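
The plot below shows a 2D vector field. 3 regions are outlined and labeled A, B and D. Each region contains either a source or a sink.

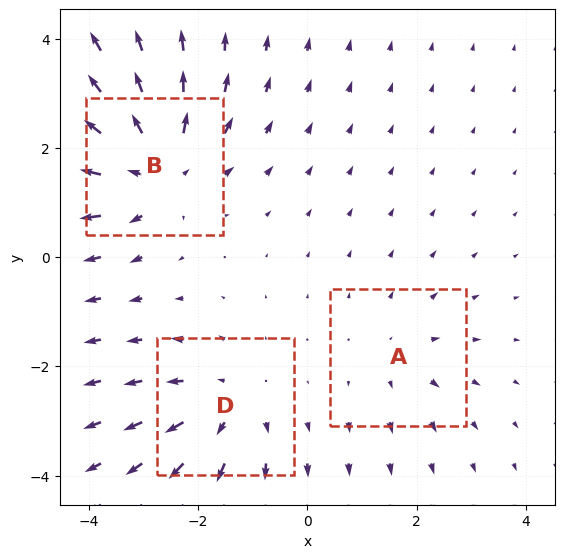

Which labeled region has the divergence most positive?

Divergence at each region's feature centre — A: about +2, B: about +4, D: about +3. Region B is most positive.

B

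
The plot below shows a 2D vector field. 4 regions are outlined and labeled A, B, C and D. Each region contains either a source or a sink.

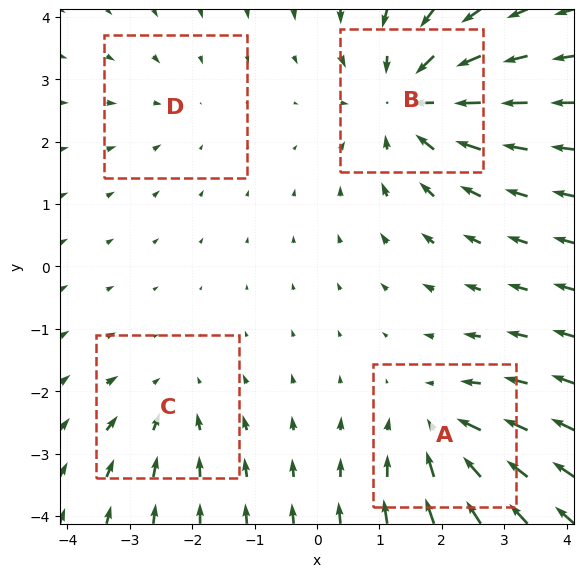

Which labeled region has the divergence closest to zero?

D

Divergence at each region's feature centre — A: about -4, B: about -6, C: about -3, D: about -2. Region D is closest to zero.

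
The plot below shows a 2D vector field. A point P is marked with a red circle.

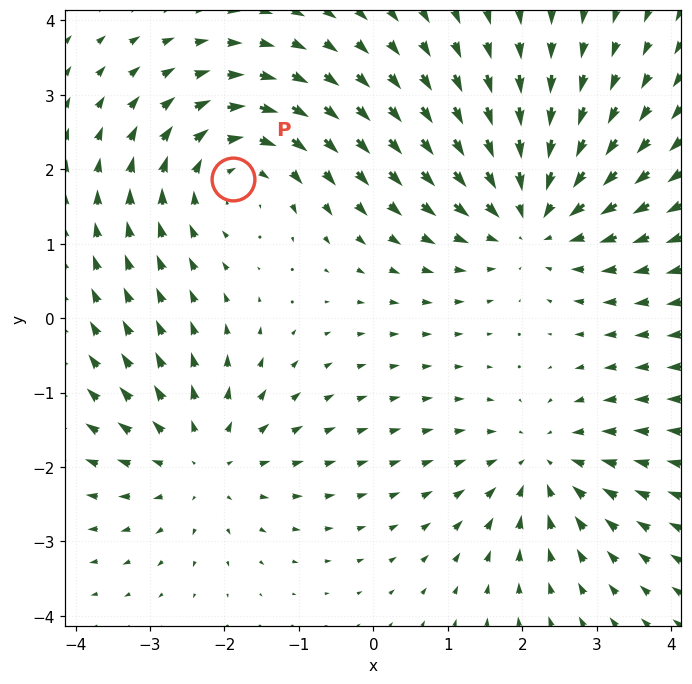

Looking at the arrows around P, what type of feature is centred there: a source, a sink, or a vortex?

At P (-1.9, 1.9) the arrows circulate clockwise. Divergence ≈0, curl about -3 — near-zero divergence with nonzero curl is a vortex.

vortex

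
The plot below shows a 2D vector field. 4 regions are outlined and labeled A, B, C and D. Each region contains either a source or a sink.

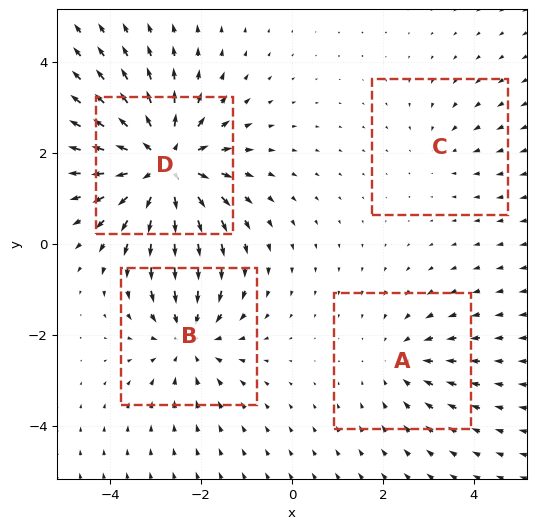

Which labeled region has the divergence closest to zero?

Divergence at each region's feature centre — A: about -3, B: about -4, C: about -2, D: about +6. Region C is closest to zero.

C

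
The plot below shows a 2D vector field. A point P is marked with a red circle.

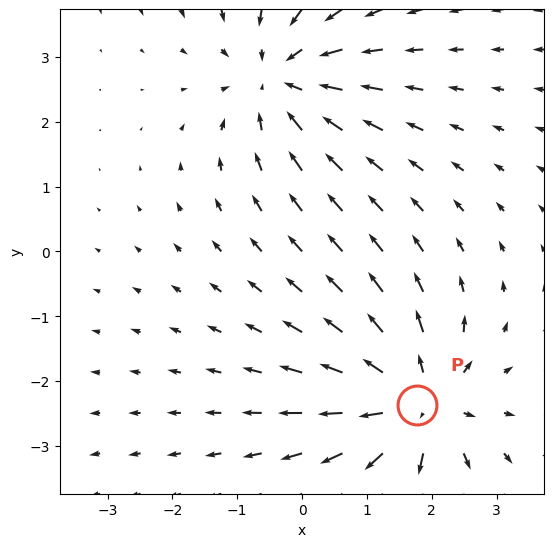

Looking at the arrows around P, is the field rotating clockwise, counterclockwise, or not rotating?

not rotating

Near P at (1.8, -2.4) the arrows show no circulation. The curl there is ≈0.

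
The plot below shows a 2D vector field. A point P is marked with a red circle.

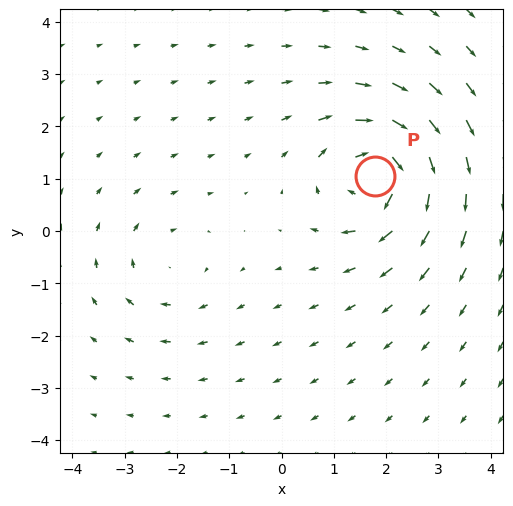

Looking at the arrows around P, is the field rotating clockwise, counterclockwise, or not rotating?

clockwise

Near P at (1.8, 1.1) the arrows circulate clockwise. The curl (z-component) there is about -6; negative curl means clockwise rotation.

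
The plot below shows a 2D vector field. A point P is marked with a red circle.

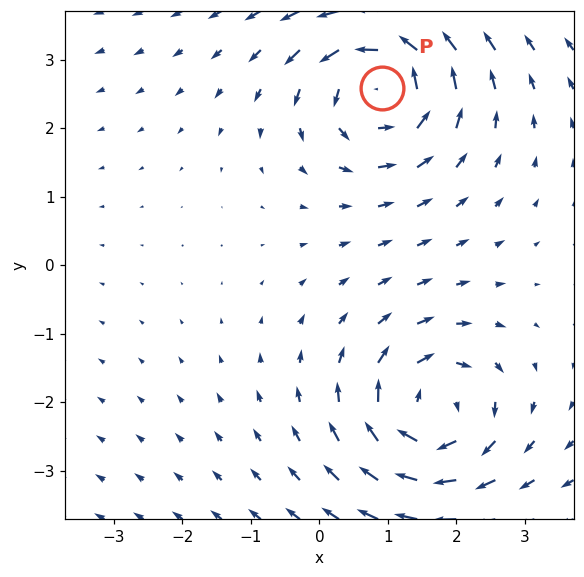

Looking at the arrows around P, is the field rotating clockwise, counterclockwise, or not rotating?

Near P at (0.9, 2.6) the arrows circulate counterclockwise. The curl (z-component) there is about +5; positive curl means counterclockwise rotation.

counterclockwise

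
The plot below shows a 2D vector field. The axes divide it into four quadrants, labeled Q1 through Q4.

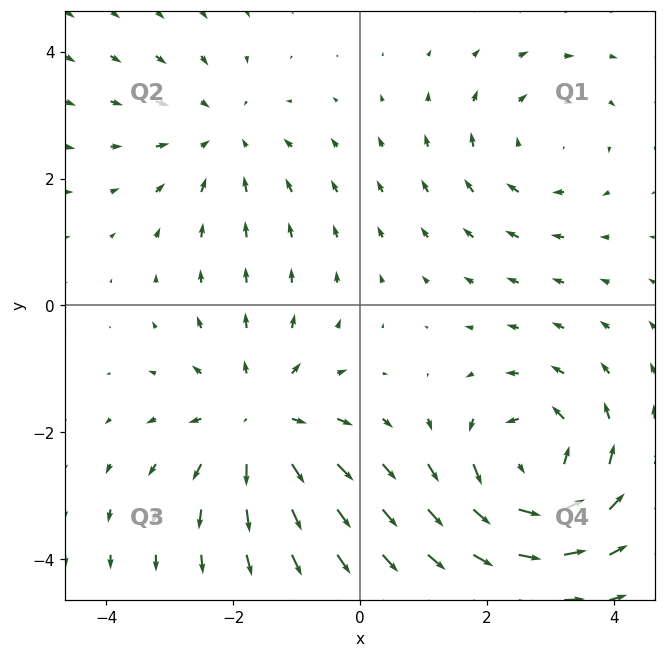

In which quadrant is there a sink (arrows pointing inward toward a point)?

The sink sits at approximately (-2.2, 2.7), which lies in quadrant Q2. The divergence there is about -3, negative as expected for a sink.

Q2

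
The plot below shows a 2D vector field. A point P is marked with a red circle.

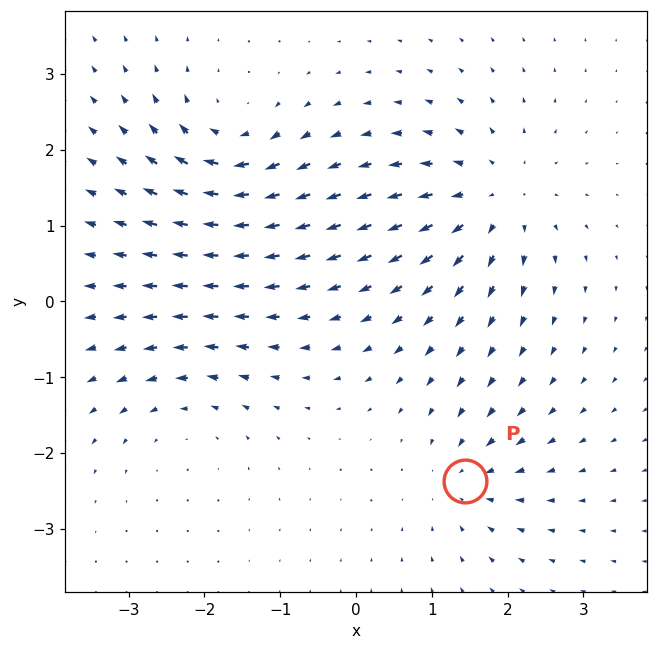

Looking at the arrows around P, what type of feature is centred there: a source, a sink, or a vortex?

At P (1.4, -2.4) the arrows converge inward. Divergence about -4, curl ≈0 — negative divergence with near-zero curl is a sink.

sink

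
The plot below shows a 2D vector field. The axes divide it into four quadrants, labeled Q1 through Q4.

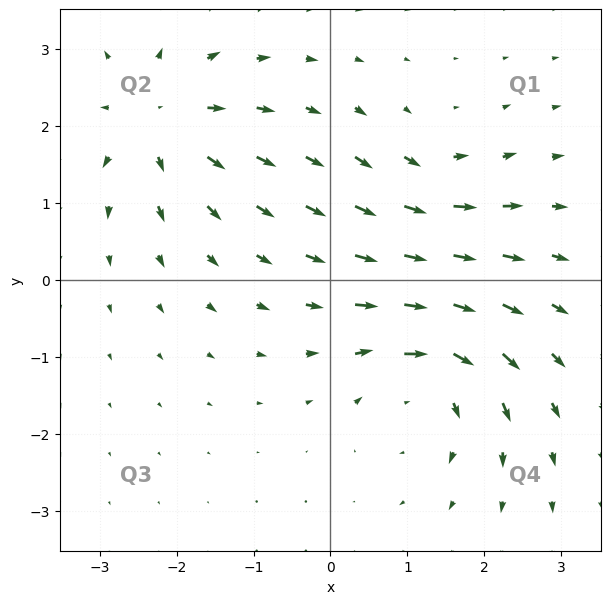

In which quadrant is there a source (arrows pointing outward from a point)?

Q2

The source sits at approximately (-2.2, 2.1), which lies in quadrant Q2. The divergence there is about +5, positive as expected for a source.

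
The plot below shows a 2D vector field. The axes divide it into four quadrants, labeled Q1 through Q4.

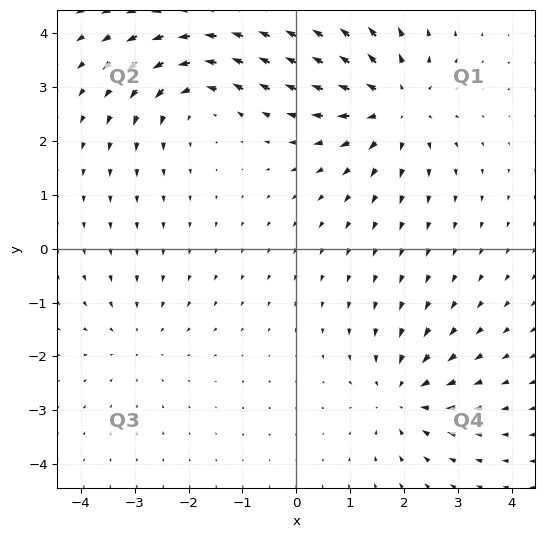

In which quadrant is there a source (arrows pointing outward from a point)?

Q1

The source sits at approximately (1.8, 2.7), which lies in quadrant Q1. The divergence there is about +5, positive as expected for a source.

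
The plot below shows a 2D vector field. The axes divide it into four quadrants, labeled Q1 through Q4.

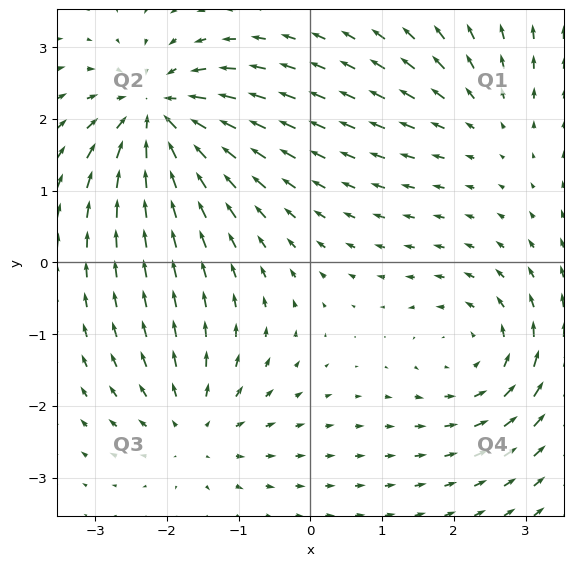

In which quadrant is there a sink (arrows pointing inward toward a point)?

The sink sits at approximately (-2.1, 2.1), which lies in quadrant Q2. The divergence there is about -7, negative as expected for a sink.

Q2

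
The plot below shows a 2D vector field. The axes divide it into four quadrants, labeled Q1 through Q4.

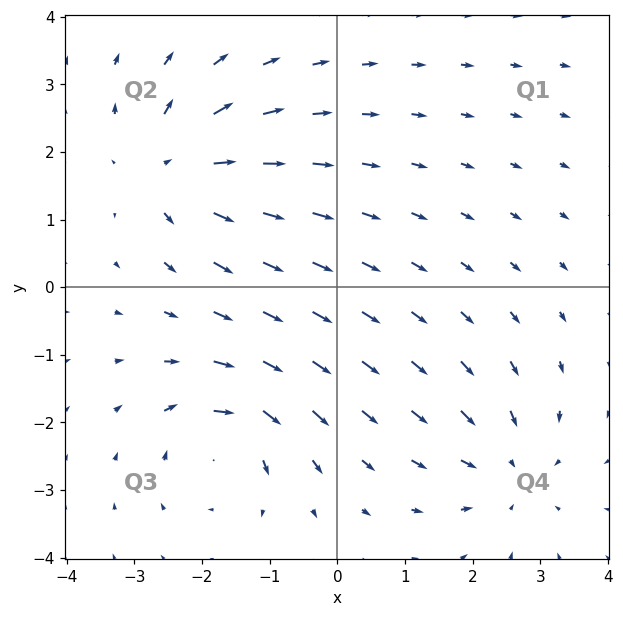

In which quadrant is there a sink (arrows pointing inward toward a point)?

The sink sits at approximately (2.6, -2.7), which lies in quadrant Q4. The divergence there is about -4, negative as expected for a sink.

Q4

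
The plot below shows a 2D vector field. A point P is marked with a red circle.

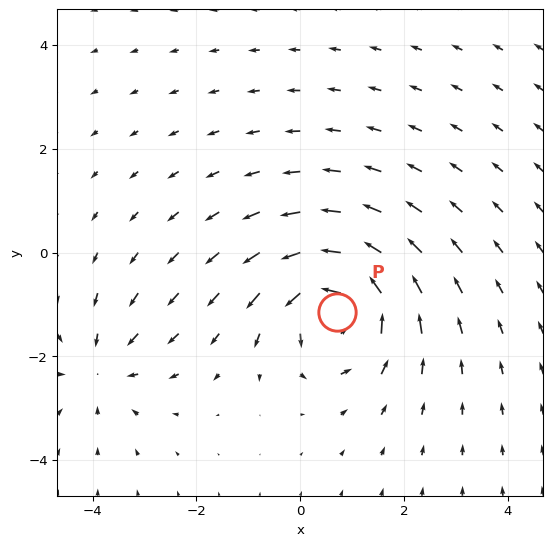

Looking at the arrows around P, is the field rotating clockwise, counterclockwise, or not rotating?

counterclockwise

Near P at (0.7, -1.1) the arrows circulate counterclockwise. The curl (z-component) there is about +5; positive curl means counterclockwise rotation.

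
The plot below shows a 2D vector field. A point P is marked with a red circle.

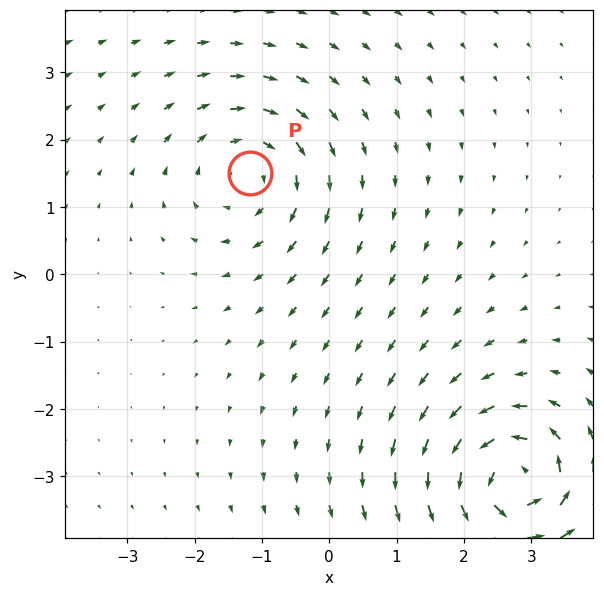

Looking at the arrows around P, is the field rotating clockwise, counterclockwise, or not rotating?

Near P at (-1.2, 1.5) the arrows circulate clockwise. The curl (z-component) there is about -3; negative curl means clockwise rotation.

clockwise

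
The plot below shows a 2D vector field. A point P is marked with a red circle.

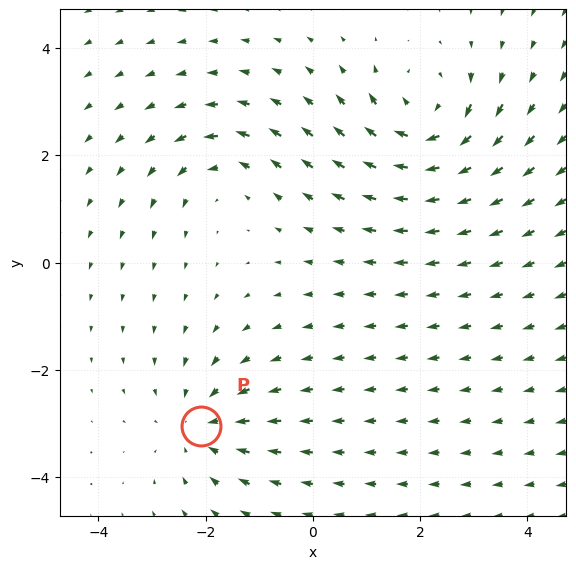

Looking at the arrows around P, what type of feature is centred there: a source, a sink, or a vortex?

sink

At P (-2.1, -3.0) the arrows converge inward. Divergence about -3, curl ≈0 — negative divergence with near-zero curl is a sink.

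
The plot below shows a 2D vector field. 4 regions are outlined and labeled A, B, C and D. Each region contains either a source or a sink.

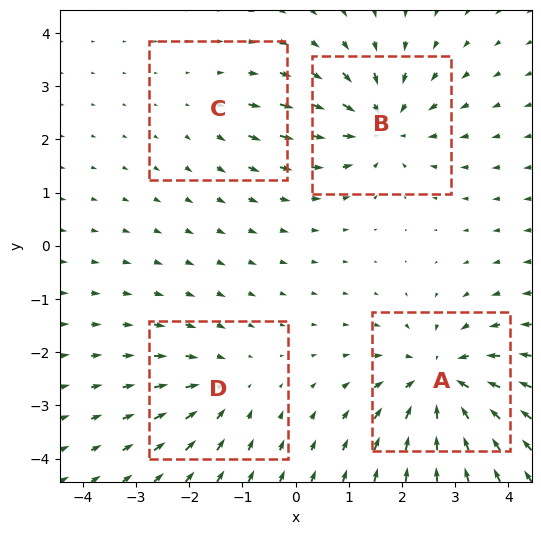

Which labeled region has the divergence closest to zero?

C

Divergence at each region's feature centre — A: about -6, B: about -5, C: about +2, D: about -4. Region C is closest to zero.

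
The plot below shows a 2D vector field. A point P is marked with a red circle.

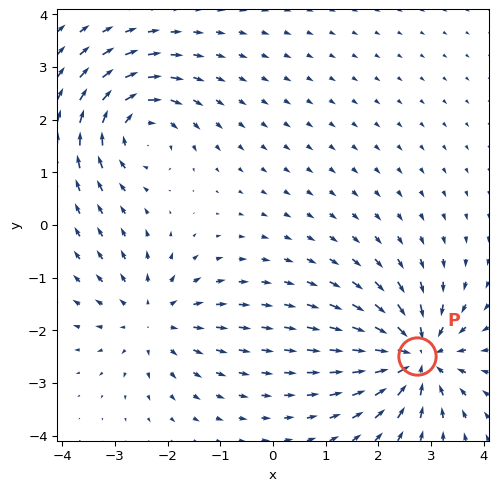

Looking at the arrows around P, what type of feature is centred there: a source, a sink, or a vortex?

sink

At P (2.7, -2.5) the arrows converge inward. Divergence about -5, curl ≈0 — negative divergence with near-zero curl is a sink.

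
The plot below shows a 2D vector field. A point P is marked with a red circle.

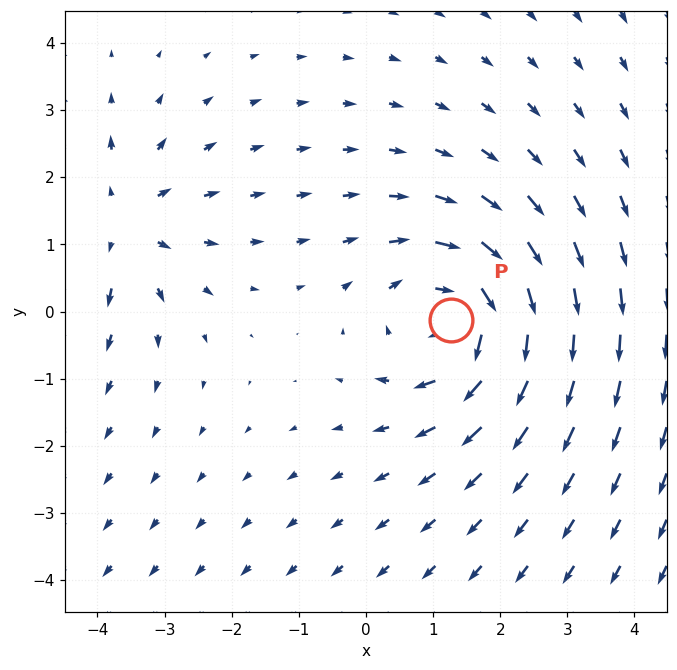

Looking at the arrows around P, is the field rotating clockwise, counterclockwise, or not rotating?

Near P at (1.3, -0.1) the arrows circulate clockwise. The curl (z-component) there is about -4; negative curl means clockwise rotation.

clockwise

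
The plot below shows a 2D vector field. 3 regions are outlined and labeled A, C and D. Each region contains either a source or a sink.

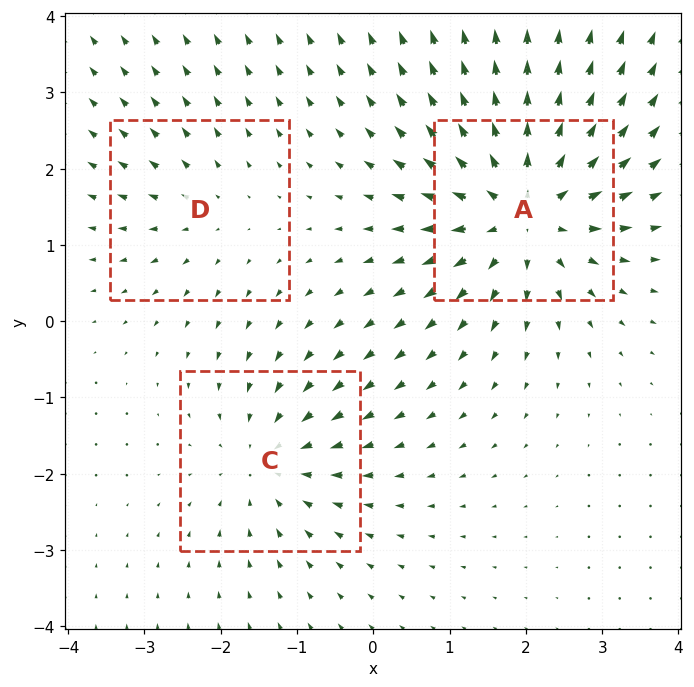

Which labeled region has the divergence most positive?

A

Divergence at each region's feature centre — A: about +5, C: about -3, D: about +2. Region A is most positive.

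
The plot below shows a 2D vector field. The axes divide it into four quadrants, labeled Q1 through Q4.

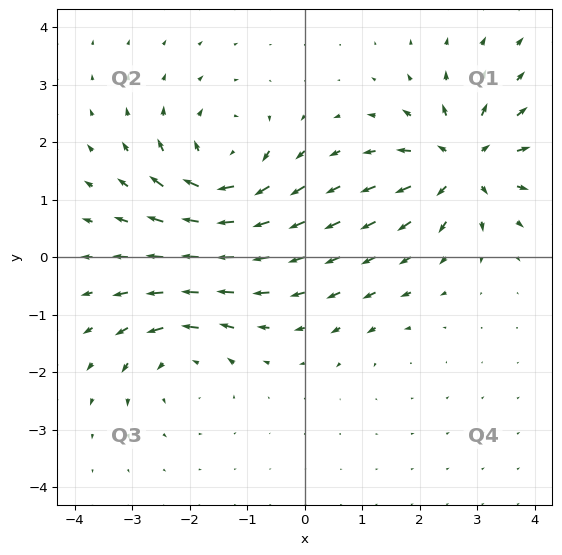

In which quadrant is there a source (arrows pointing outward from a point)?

The source sits at approximately (2.8, 1.6), which lies in quadrant Q1. The divergence there is about +7, positive as expected for a source.

Q1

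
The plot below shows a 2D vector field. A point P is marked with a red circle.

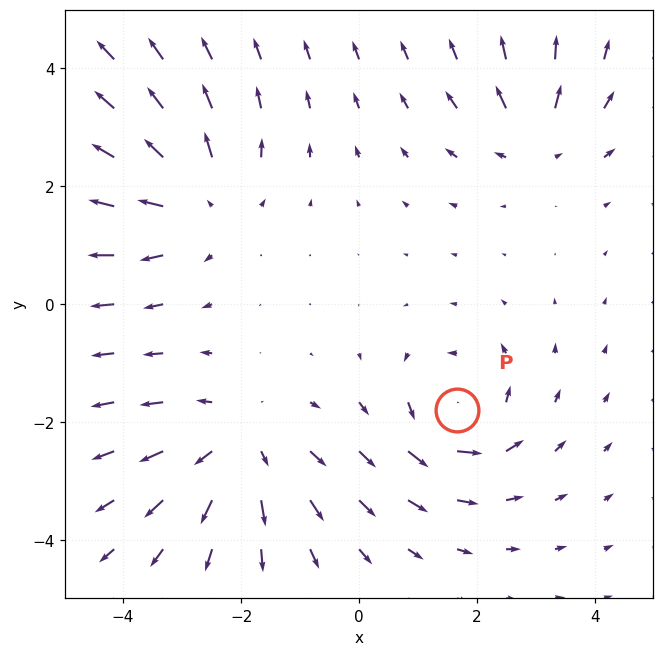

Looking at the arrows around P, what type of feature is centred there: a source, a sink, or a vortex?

vortex

At P (1.7, -1.8) the arrows circulate counterclockwise. Divergence ≈0, curl about +5 — near-zero divergence with nonzero curl is a vortex.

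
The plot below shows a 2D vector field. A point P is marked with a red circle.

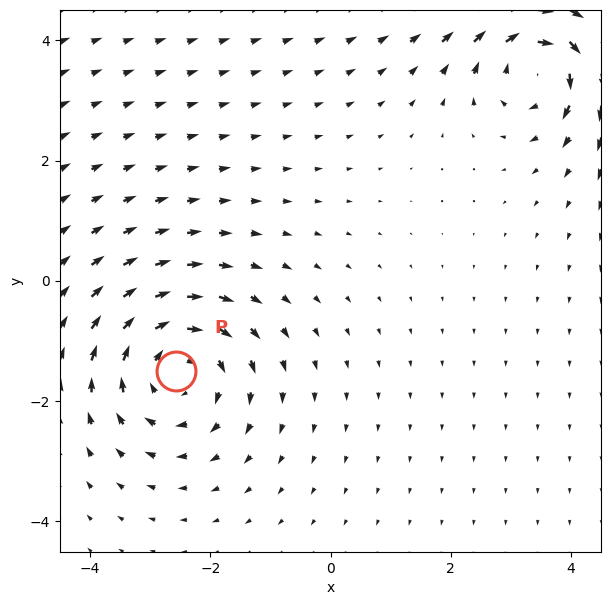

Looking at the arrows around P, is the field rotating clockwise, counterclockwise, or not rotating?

Near P at (-2.6, -1.5) the arrows circulate clockwise. The curl (z-component) there is about -4; negative curl means clockwise rotation.

clockwise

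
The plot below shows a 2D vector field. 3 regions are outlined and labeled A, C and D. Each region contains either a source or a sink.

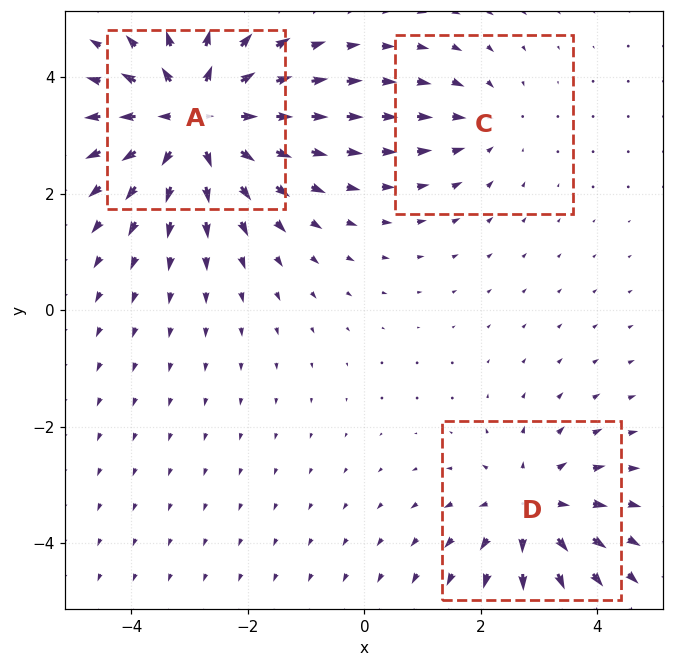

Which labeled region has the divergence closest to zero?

C

Divergence at each region's feature centre — A: about +5, C: about -2, D: about +3. Region C is closest to zero.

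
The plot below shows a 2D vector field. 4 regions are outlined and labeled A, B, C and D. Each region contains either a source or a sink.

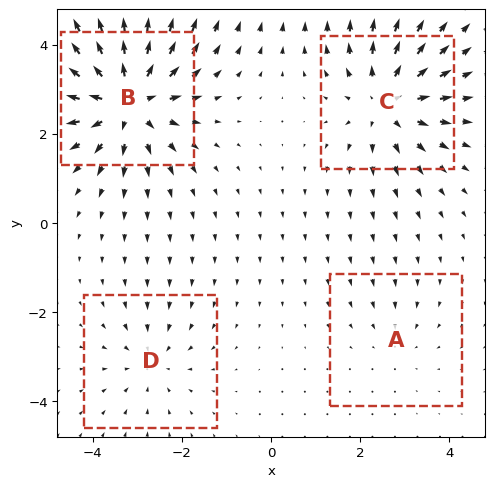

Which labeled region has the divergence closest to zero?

A

Divergence at each region's feature centre — A: about -2, B: about +7, C: about +5, D: about -3. Region A is closest to zero.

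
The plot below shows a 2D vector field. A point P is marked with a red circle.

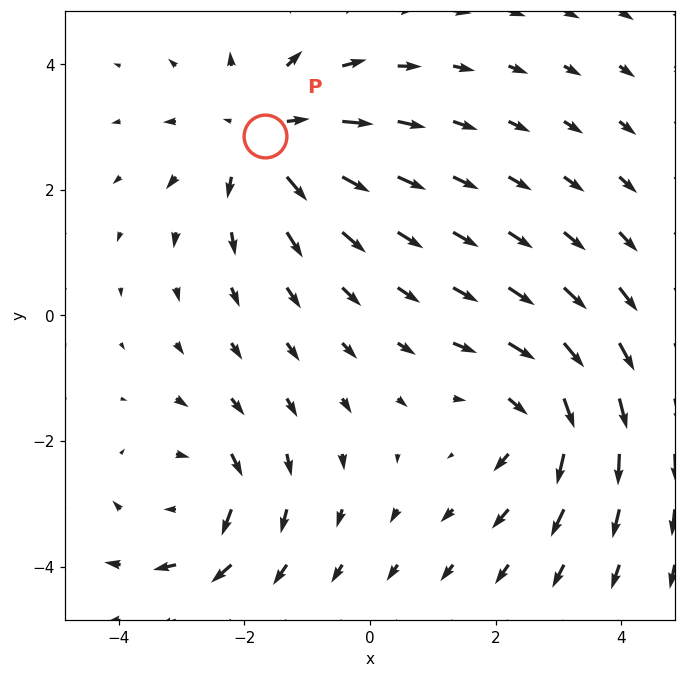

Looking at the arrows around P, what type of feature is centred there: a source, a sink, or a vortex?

At P (-1.7, 2.9) the arrows spread outward. Divergence about +4, curl ≈0 — positive divergence with near-zero curl is a source.

source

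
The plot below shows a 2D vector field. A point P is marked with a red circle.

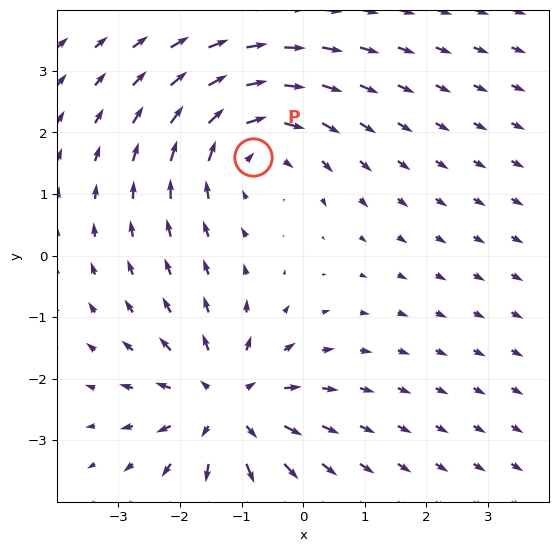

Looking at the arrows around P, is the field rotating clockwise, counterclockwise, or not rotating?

Near P at (-0.8, 1.6) the arrows circulate clockwise. The curl (z-component) there is about -4; negative curl means clockwise rotation.

clockwise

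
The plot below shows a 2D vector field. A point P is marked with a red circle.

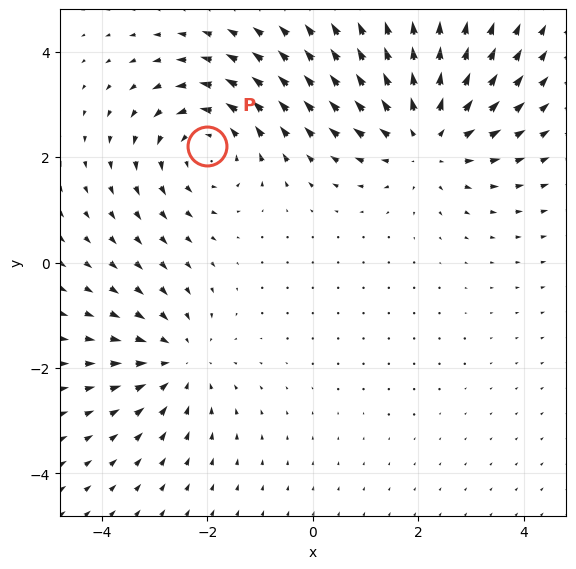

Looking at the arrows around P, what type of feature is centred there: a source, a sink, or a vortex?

At P (-2.0, 2.2) the arrows circulate counterclockwise. Divergence ≈0, curl about +3 — near-zero divergence with nonzero curl is a vortex.

vortex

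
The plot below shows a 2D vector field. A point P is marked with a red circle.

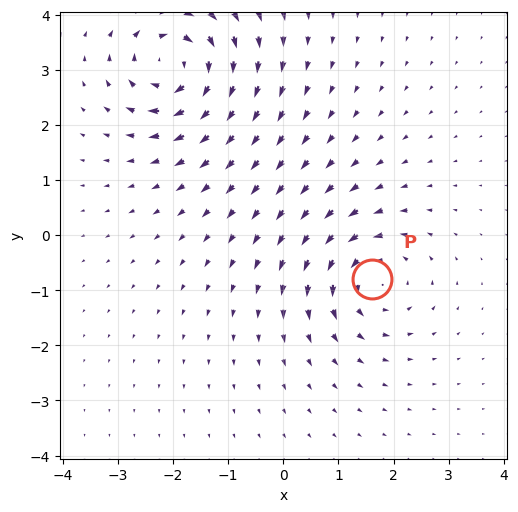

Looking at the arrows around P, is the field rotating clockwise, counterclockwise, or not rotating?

Near P at (1.6, -0.8) the arrows circulate counterclockwise. The curl (z-component) there is about +5; positive curl means counterclockwise rotation.

counterclockwise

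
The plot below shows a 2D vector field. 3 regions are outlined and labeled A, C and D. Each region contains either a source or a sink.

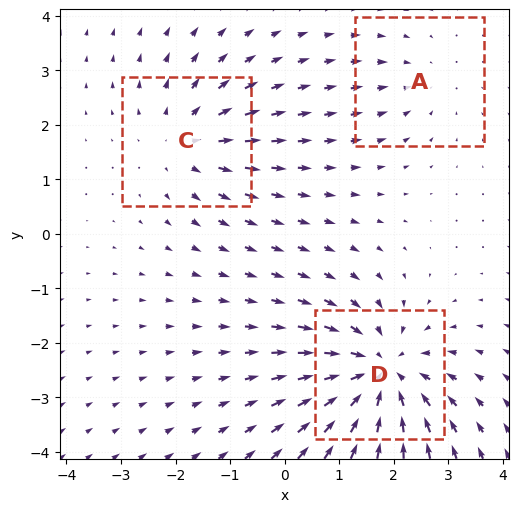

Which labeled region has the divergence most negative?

D

Divergence at each region's feature centre — A: about -2, C: about +3, D: about -5. Region D is most negative.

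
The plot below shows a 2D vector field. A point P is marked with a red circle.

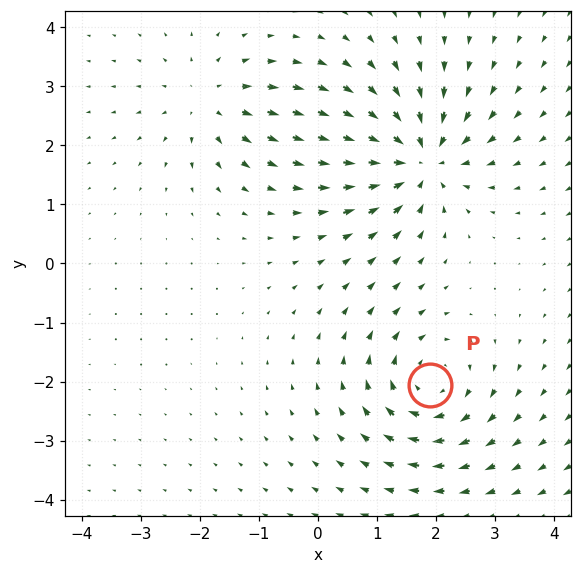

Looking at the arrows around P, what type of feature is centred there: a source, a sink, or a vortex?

vortex

At P (1.9, -2.1) the arrows circulate clockwise. Divergence ≈0, curl about -4 — near-zero divergence with nonzero curl is a vortex.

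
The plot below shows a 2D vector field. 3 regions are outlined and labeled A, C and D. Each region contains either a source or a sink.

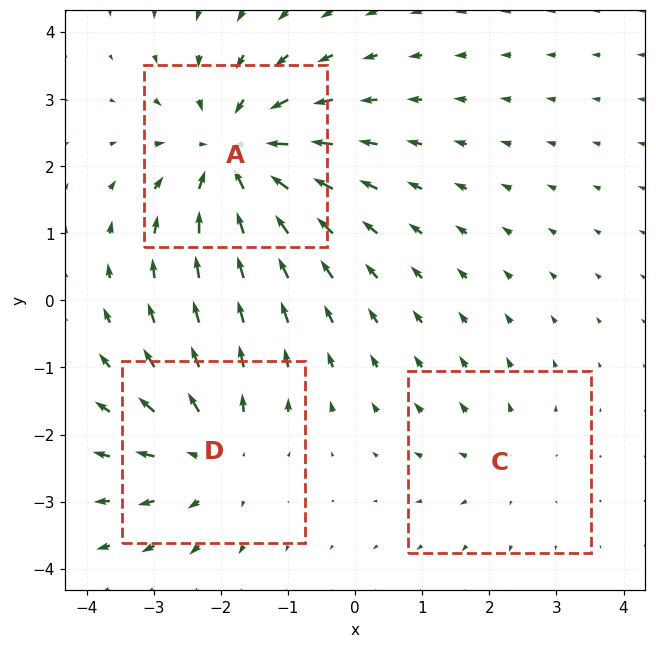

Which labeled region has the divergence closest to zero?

C

Divergence at each region's feature centre — A: about -5, C: about +2, D: about +3. Region C is closest to zero.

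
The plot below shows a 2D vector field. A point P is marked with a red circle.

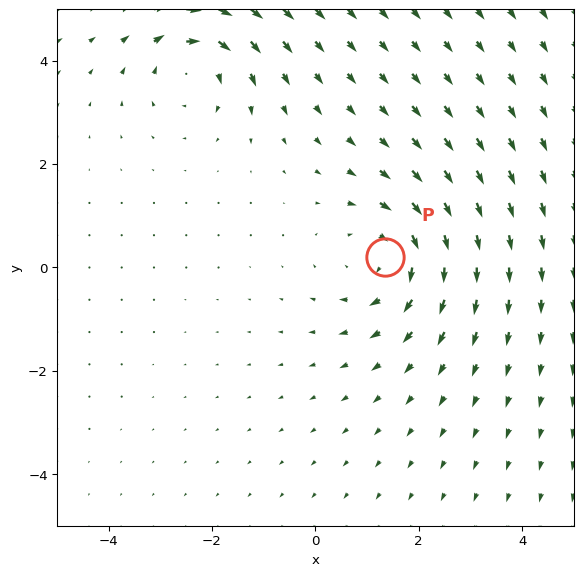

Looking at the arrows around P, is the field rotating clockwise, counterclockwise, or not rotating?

Near P at (1.4, 0.2) the arrows circulate clockwise. The curl (z-component) there is about -3; negative curl means clockwise rotation.

clockwise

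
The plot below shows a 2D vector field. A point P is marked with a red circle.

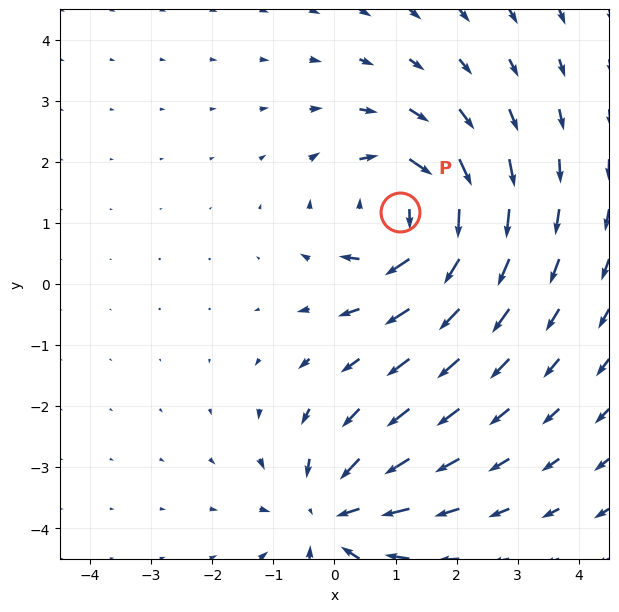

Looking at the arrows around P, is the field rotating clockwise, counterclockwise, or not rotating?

clockwise

Near P at (1.1, 1.2) the arrows circulate clockwise. The curl (z-component) there is about -5; negative curl means clockwise rotation.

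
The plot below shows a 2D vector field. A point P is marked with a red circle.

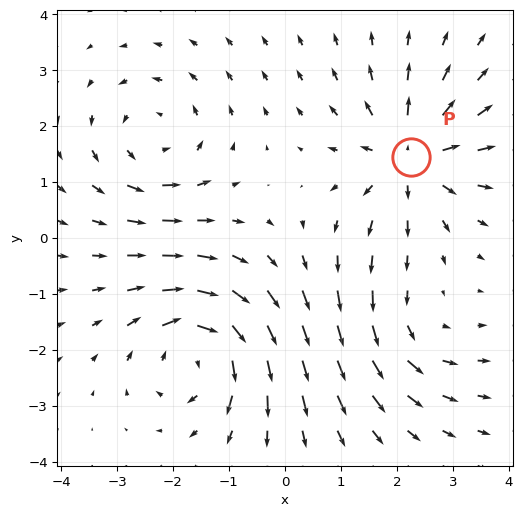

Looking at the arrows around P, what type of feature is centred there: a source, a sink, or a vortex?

source

At P (2.2, 1.5) the arrows spread outward. Divergence about +5, curl ≈0 — positive divergence with near-zero curl is a source.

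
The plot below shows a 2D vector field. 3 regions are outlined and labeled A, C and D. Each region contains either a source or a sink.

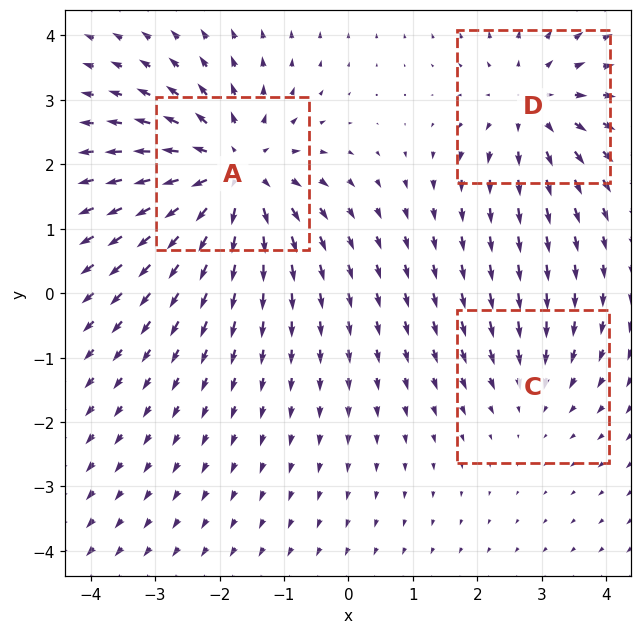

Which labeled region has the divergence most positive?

A

Divergence at each region's feature centre — A: about +4, C: about -2, D: about +3. Region A is most positive.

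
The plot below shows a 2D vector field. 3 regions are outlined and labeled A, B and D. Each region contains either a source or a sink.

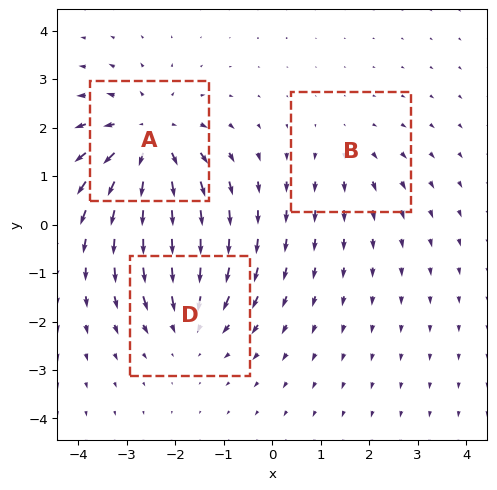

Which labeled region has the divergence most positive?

A

Divergence at each region's feature centre — A: about +5, B: about +2, D: about -3. Region A is most positive.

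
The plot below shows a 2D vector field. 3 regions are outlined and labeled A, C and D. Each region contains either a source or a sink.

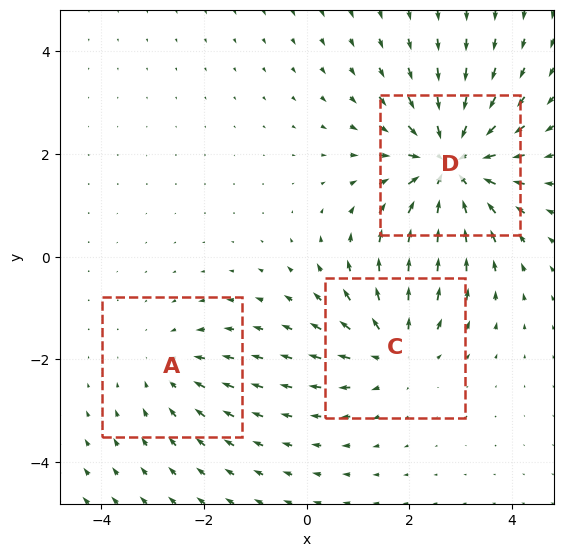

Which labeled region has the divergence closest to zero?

Divergence at each region's feature centre — A: about -2, C: about +3, D: about -5. Region A is closest to zero.

A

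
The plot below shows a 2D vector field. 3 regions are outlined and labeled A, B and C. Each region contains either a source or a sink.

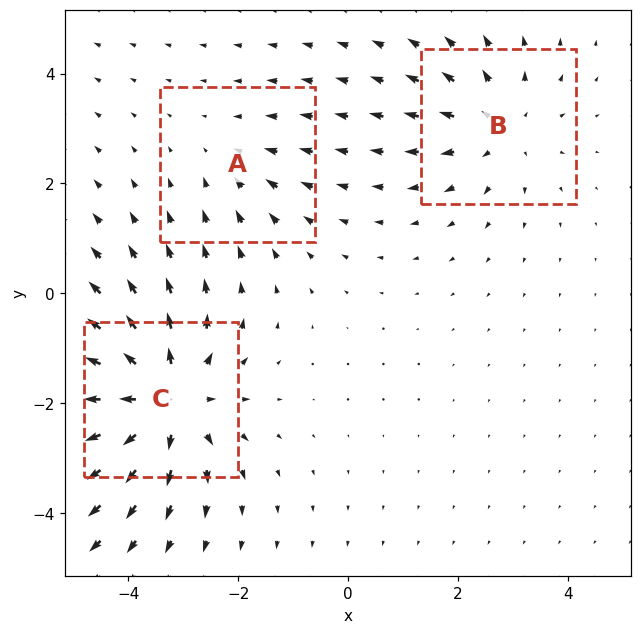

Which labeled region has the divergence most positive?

C

Divergence at each region's feature centre — A: about -2, B: about +3, C: about +5. Region C is most positive.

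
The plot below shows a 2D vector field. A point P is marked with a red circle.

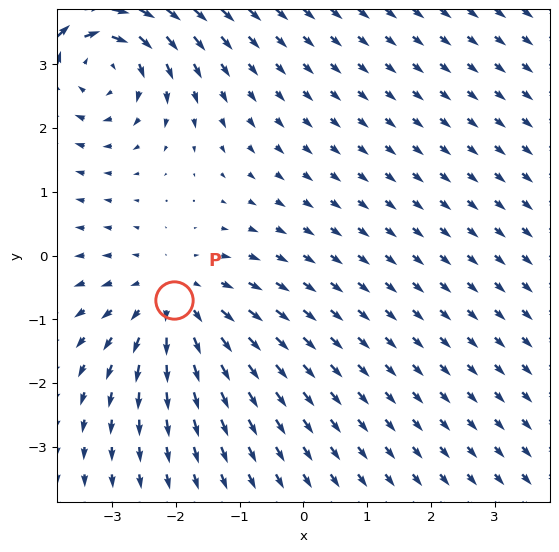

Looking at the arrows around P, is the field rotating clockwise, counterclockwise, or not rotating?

not rotating

Near P at (-2.0, -0.7) the arrows show no circulation. The curl there is ≈0.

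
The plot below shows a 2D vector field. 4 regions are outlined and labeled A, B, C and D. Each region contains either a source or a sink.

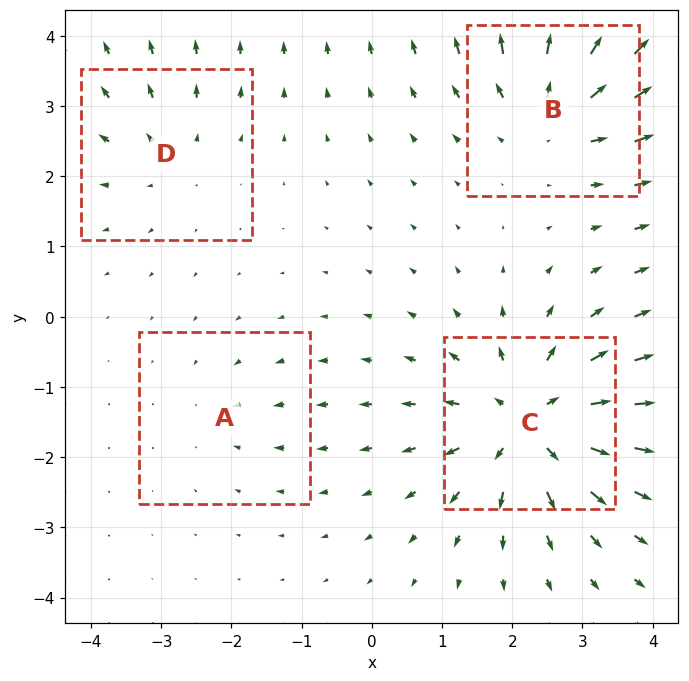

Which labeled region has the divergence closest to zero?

A

Divergence at each region's feature centre — A: about -2, B: about +6, C: about +8, D: about +3. Region A is closest to zero.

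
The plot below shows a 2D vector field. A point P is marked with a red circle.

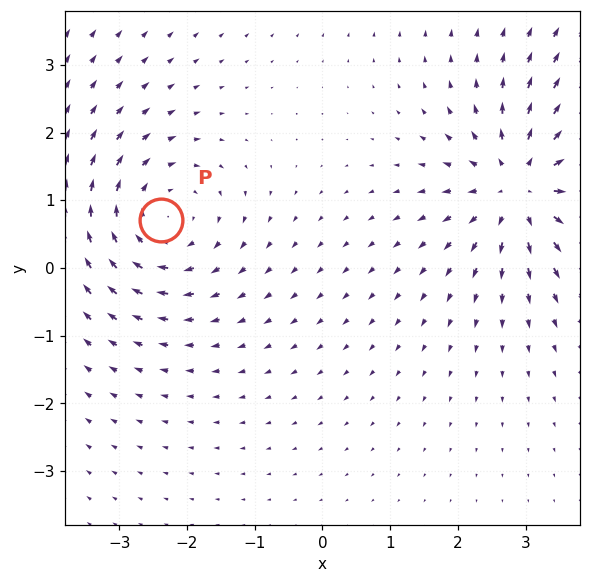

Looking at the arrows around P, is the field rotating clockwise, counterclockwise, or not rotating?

Near P at (-2.4, 0.7) the arrows circulate clockwise. The curl (z-component) there is about -3; negative curl means clockwise rotation.

clockwise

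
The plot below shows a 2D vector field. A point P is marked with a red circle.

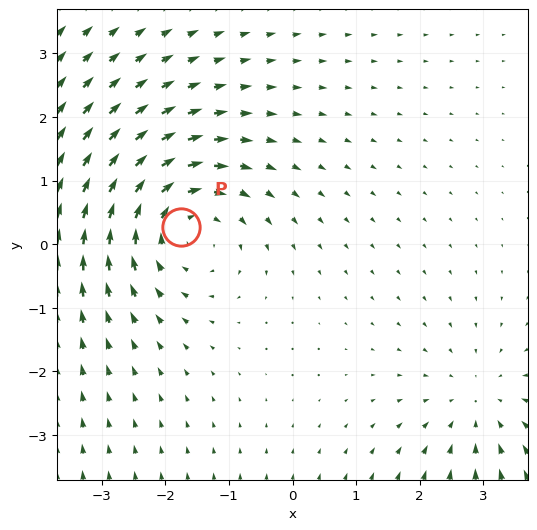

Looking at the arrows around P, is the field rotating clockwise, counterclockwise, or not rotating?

Near P at (-1.7, 0.3) the arrows circulate clockwise. The curl (z-component) there is about -4; negative curl means clockwise rotation.

clockwise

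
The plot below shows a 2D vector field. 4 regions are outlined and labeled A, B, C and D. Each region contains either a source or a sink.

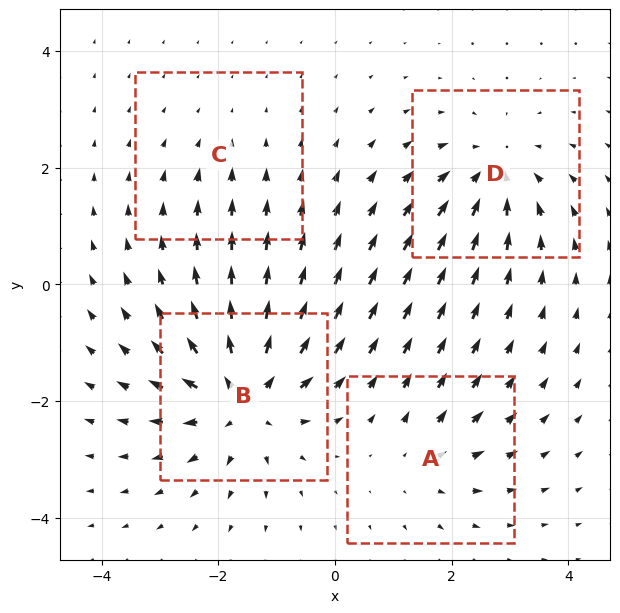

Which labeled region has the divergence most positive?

Divergence at each region's feature centre — A: about +3, B: about +7, C: about -2, D: about -5. Region B is most positive.

B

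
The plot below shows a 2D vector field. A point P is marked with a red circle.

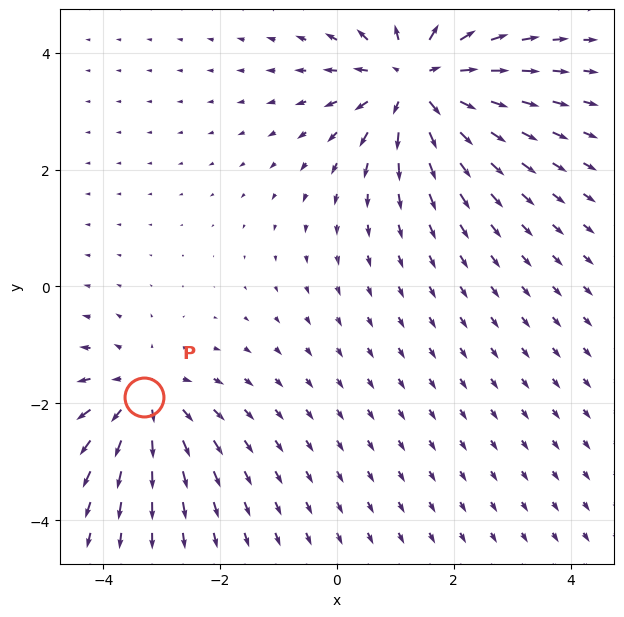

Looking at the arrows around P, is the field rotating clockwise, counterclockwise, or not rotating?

not rotating

Near P at (-3.3, -1.9) the arrows show no circulation. The curl there is ≈0.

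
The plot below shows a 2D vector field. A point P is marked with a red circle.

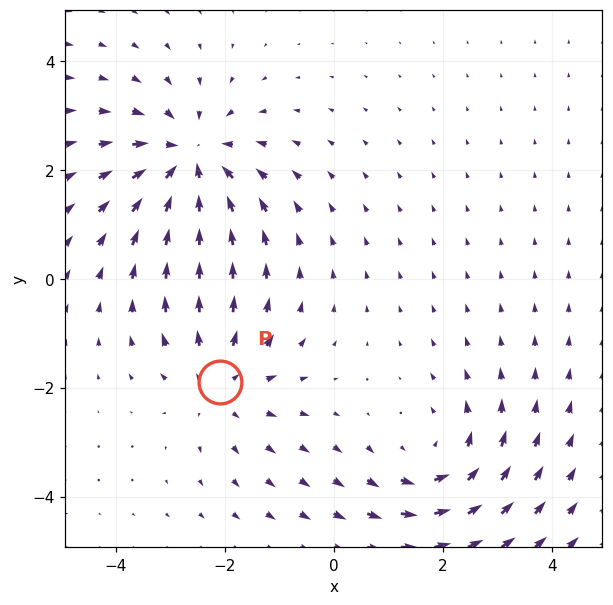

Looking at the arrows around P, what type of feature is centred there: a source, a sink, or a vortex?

At P (-2.1, -1.9) the arrows spread outward. Divergence about +3, curl ≈0 — positive divergence with near-zero curl is a source.

source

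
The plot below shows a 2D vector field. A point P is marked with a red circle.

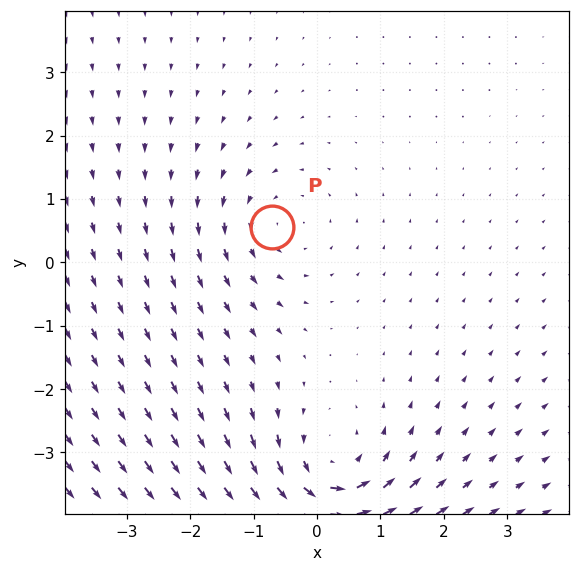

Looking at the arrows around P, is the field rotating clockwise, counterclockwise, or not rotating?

Near P at (-0.7, 0.6) the arrows circulate counterclockwise. The curl (z-component) there is about +3; positive curl means counterclockwise rotation.

counterclockwise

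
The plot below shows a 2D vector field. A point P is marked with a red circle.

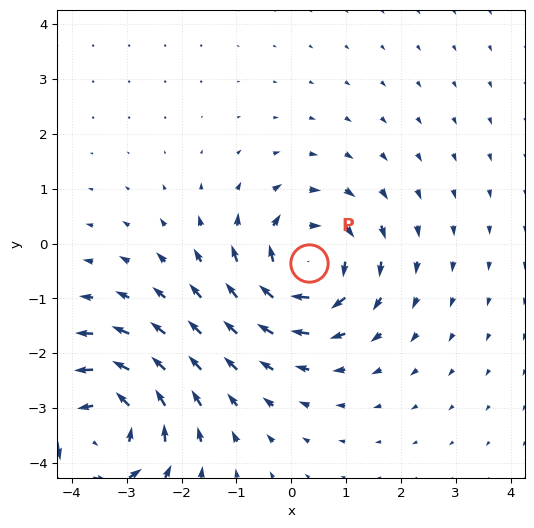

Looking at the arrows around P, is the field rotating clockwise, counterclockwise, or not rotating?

Near P at (0.3, -0.4) the arrows circulate clockwise. The curl (z-component) there is about -3; negative curl means clockwise rotation.

clockwise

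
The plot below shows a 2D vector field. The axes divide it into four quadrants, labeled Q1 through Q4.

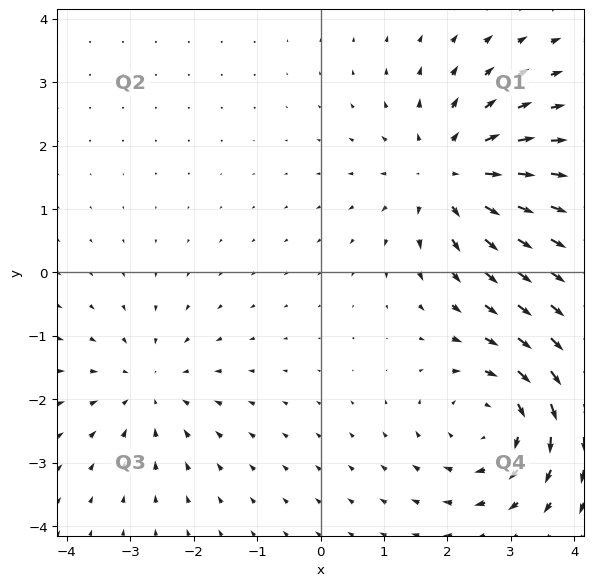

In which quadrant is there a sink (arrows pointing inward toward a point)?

The sink sits at approximately (-2.7, -1.8), which lies in quadrant Q3. The divergence there is about -3, negative as expected for a sink.

Q3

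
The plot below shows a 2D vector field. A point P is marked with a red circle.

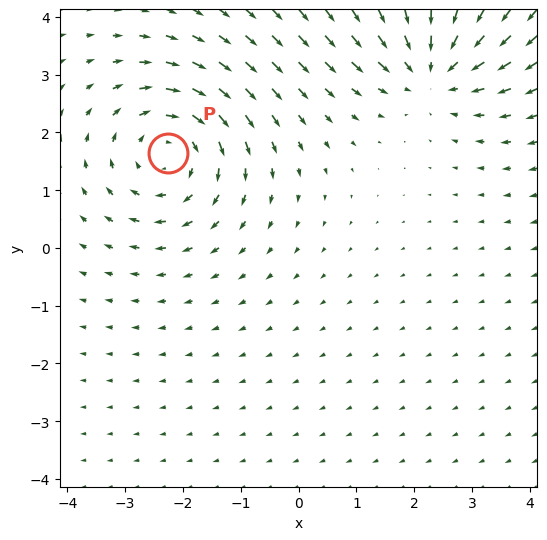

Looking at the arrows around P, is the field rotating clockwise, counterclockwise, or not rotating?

clockwise

Near P at (-2.3, 1.6) the arrows circulate clockwise. The curl (z-component) there is about -3; negative curl means clockwise rotation.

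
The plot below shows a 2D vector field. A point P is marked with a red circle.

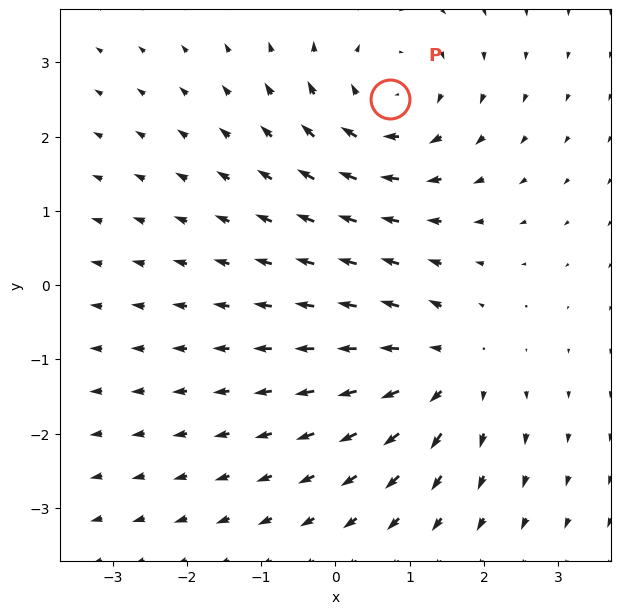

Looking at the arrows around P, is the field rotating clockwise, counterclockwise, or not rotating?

clockwise

Near P at (0.7, 2.5) the arrows circulate clockwise. The curl (z-component) there is about -5; negative curl means clockwise rotation.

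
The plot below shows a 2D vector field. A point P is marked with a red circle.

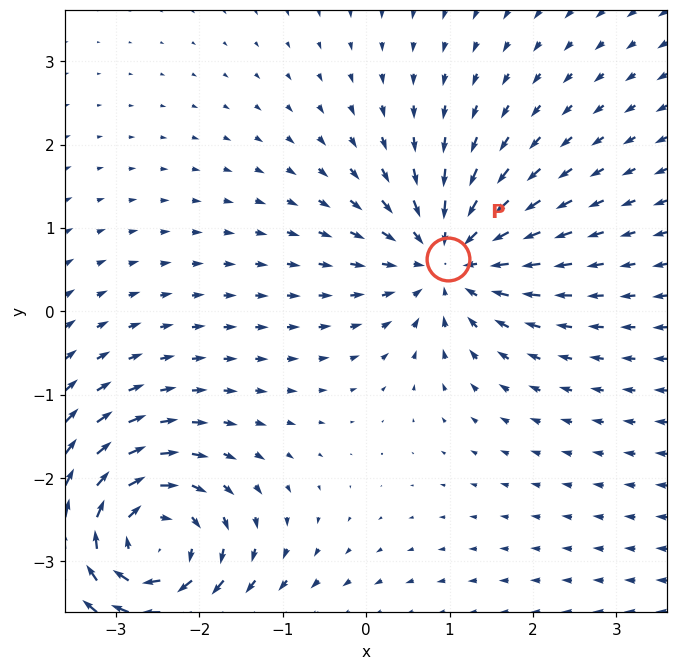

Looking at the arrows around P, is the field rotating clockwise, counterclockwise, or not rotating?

not rotating

Near P at (1.0, 0.6) the arrows show no circulation. The curl there is ≈0.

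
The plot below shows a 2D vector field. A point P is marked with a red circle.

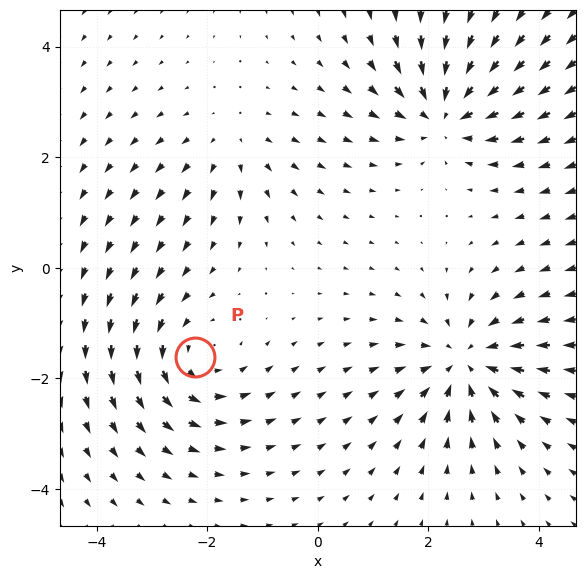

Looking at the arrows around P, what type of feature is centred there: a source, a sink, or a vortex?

vortex

At P (-2.2, -1.6) the arrows circulate counterclockwise. Divergence ≈0, curl about +4 — near-zero divergence with nonzero curl is a vortex.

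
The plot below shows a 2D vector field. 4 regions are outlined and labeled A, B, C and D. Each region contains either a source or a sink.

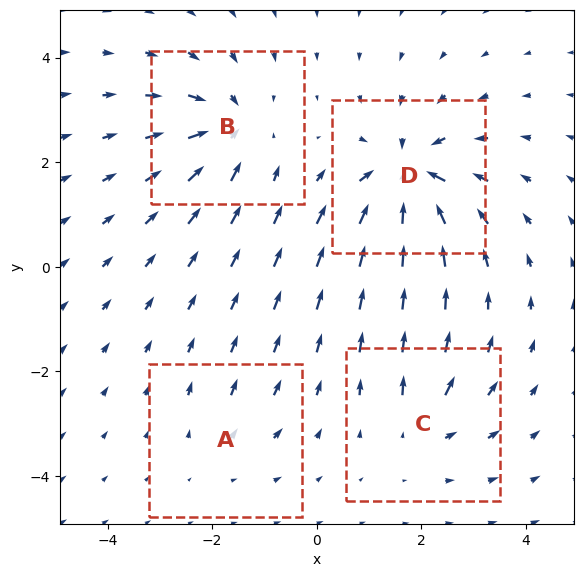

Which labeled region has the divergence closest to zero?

Divergence at each region's feature centre — A: about +2, B: about -6, C: about +4, D: about -9. Region A is closest to zero.

A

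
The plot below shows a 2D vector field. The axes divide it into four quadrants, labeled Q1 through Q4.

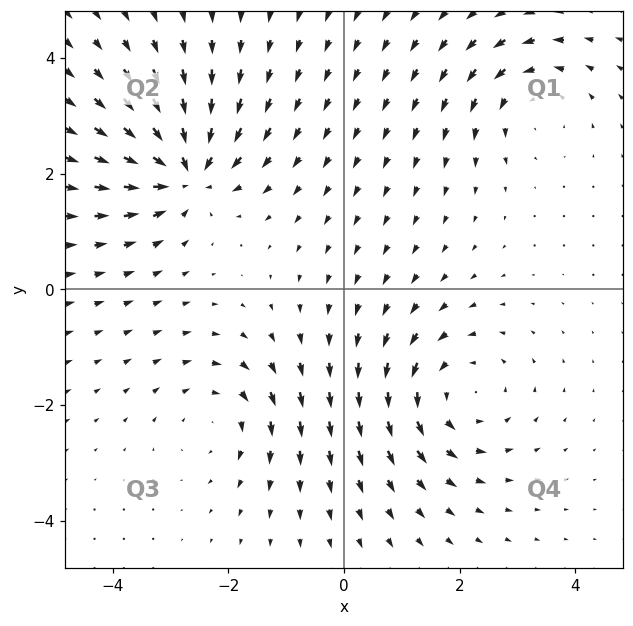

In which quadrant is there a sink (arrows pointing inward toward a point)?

Q2

The sink sits at approximately (-2.7, 2.0), which lies in quadrant Q2. The divergence there is about -7, negative as expected for a sink.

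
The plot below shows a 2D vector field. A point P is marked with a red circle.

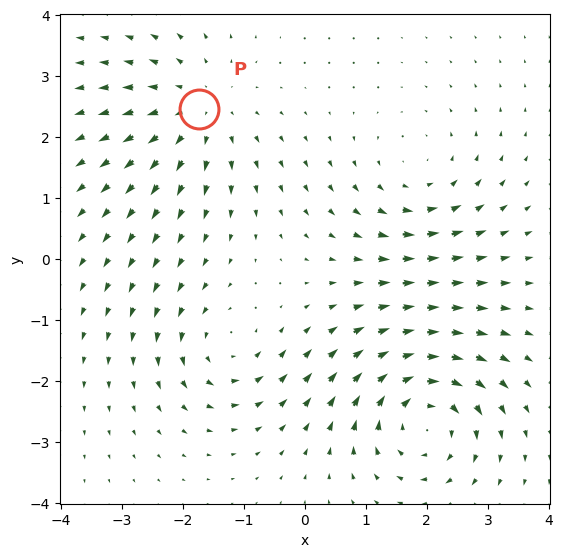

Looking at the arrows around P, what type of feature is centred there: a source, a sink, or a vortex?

source

At P (-1.7, 2.5) the arrows spread outward. Divergence about +4, curl ≈0 — positive divergence with near-zero curl is a source.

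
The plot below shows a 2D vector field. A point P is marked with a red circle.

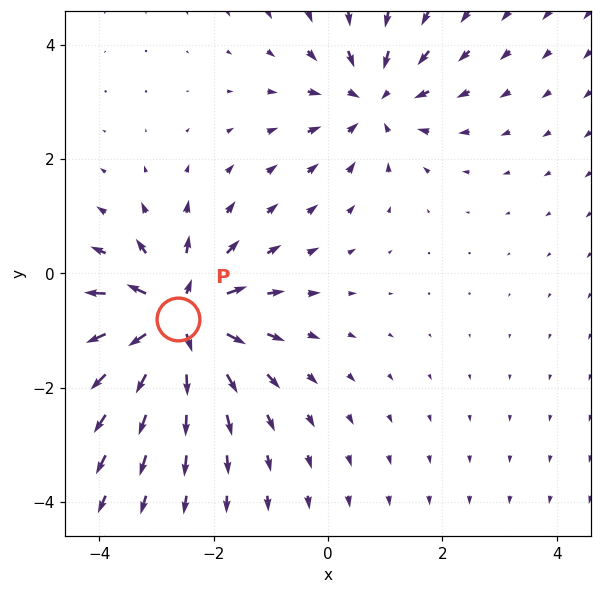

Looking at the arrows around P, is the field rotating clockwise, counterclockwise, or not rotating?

not rotating

Near P at (-2.6, -0.8) the arrows show no circulation. The curl there is ≈0.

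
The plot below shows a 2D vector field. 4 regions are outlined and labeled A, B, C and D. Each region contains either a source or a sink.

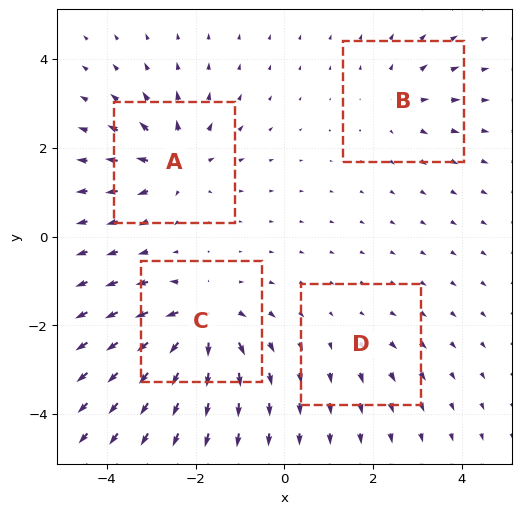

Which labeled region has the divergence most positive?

C

Divergence at each region's feature centre — A: about +6, B: about +4, C: about +7, D: about +2. Region C is most positive.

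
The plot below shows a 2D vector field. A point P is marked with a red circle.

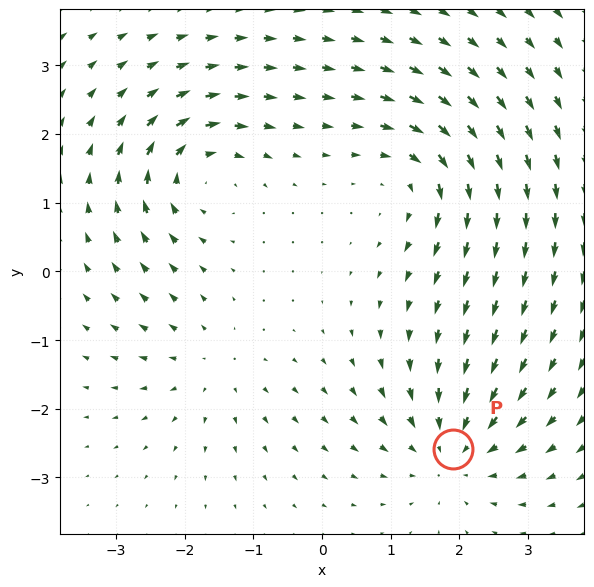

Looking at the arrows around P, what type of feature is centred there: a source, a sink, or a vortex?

sink

At P (1.9, -2.6) the arrows converge inward. Divergence about -5, curl ≈0 — negative divergence with near-zero curl is a sink.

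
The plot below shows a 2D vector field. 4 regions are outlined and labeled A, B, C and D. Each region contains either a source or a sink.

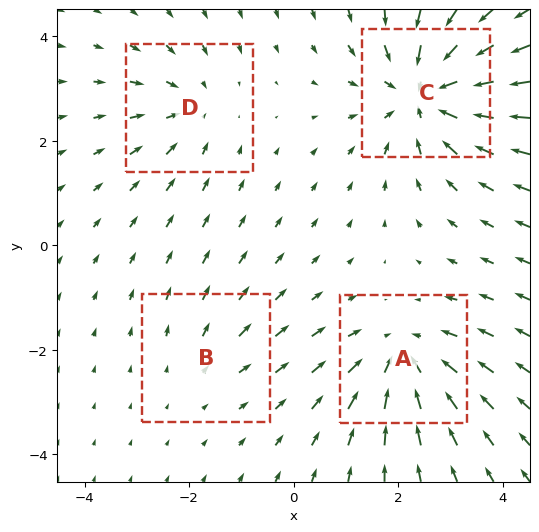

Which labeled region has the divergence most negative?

C

Divergence at each region's feature centre — A: about -5, B: about +2, C: about -6, D: about -3. Region C is most negative.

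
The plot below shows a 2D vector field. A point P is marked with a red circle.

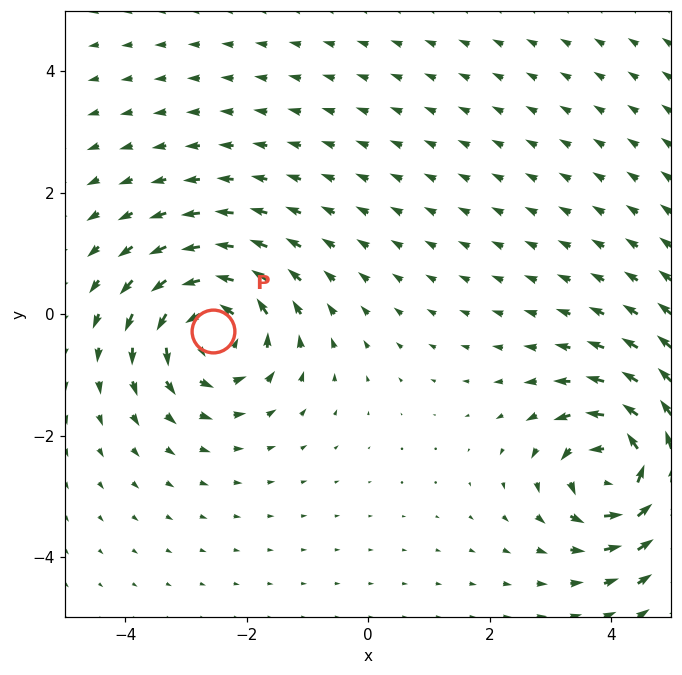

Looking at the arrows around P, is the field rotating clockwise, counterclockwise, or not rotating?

Near P at (-2.6, -0.3) the arrows circulate counterclockwise. The curl (z-component) there is about +5; positive curl means counterclockwise rotation.

counterclockwise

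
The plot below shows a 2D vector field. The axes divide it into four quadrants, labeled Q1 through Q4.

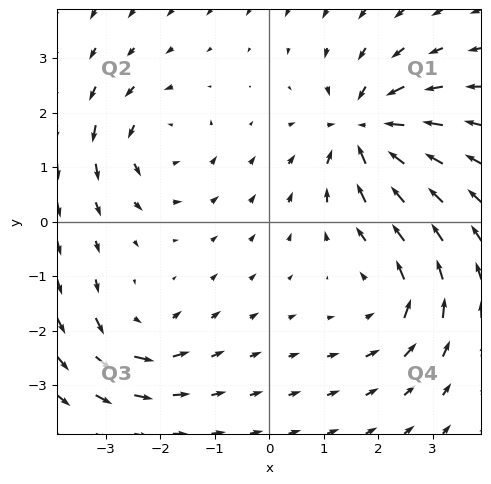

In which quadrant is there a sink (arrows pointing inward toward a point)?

Q1

The sink sits at approximately (1.8, 1.7), which lies in quadrant Q1. The divergence there is about -6, negative as expected for a sink.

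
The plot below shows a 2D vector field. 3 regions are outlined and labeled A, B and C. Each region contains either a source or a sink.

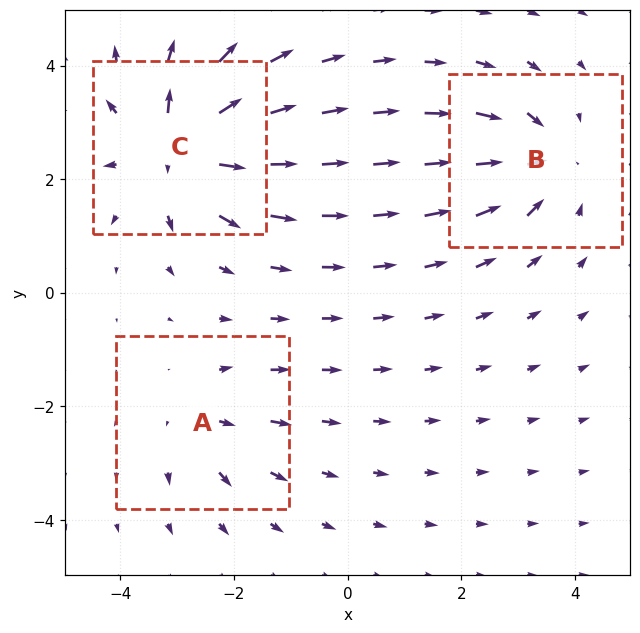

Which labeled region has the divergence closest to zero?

Divergence at each region's feature centre — A: about +3, B: about -4, C: about +6. Region A is closest to zero.

A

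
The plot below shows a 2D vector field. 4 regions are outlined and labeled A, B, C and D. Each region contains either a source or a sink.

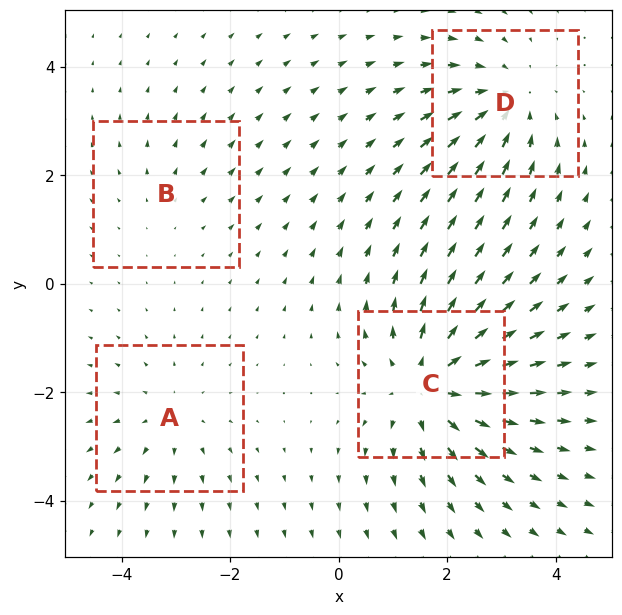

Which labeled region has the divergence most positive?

Divergence at each region's feature centre — A: about +3, B: about +2, C: about +6, D: about -4. Region C is most positive.

C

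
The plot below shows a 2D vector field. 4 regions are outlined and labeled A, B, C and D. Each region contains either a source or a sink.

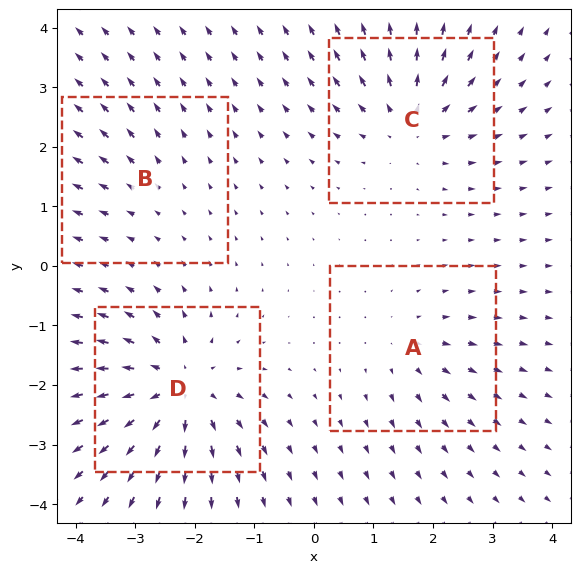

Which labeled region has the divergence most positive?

Divergence at each region's feature centre — A: about +3, B: about +2, C: about +5, D: about +7. Region D is most positive.

D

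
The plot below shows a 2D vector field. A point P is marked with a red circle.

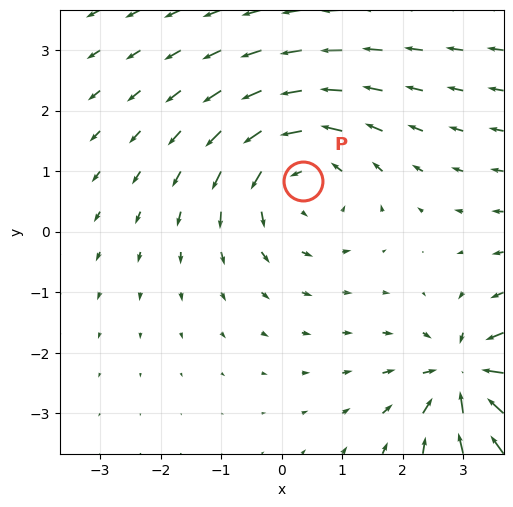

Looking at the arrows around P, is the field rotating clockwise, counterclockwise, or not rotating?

counterclockwise

Near P at (0.4, 0.8) the arrows circulate counterclockwise. The curl (z-component) there is about +3; positive curl means counterclockwise rotation.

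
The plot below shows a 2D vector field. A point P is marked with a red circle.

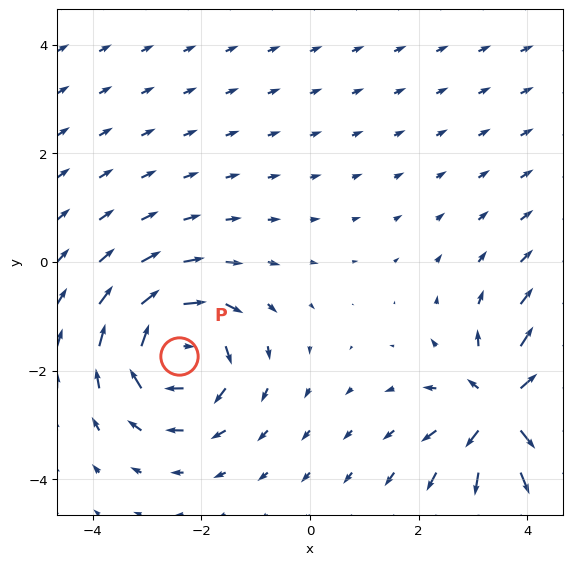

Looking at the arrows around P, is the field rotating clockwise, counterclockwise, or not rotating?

Near P at (-2.4, -1.7) the arrows circulate clockwise. The curl (z-component) there is about -4; negative curl means clockwise rotation.

clockwise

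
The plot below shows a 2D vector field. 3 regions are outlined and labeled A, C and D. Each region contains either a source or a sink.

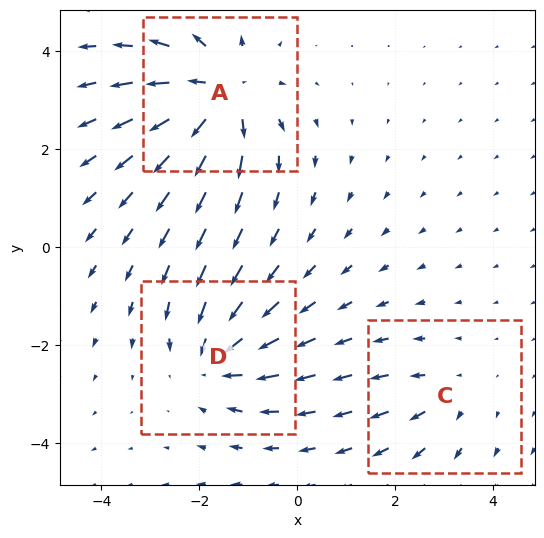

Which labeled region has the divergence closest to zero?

C

Divergence at each region's feature centre — A: about +5, C: about +2, D: about -4. Region C is closest to zero.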